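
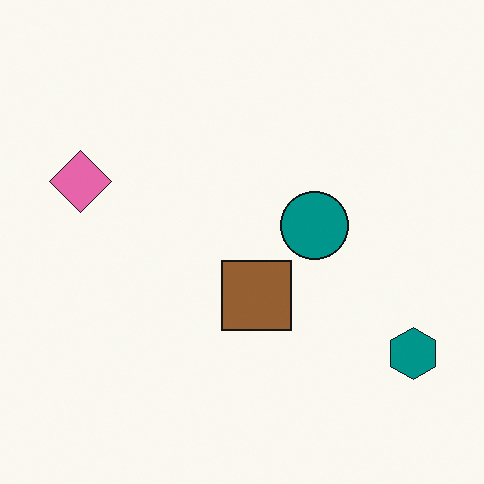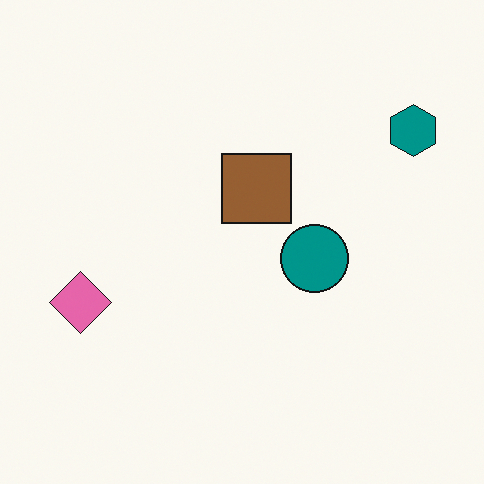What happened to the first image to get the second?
Flipped vertically (top ↔ bottom).

The teal hexagon is in the bottom-right of the first image and the top-right of the second — shapes on opposite sides of the horizontal midline have swapped in a mirror flip.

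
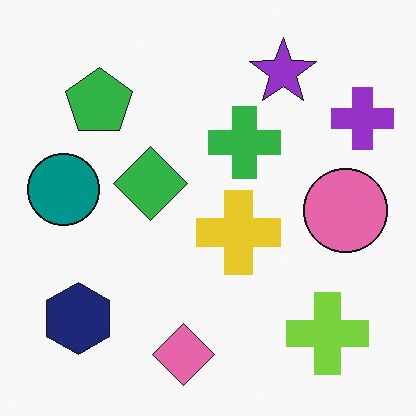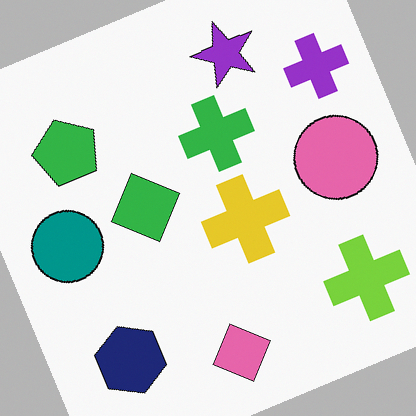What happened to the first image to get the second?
It was rotated counter-clockwise by a clearly visible amount.

Every shape is tilted by the same angle and the image corners show triangular fill wedges — a whole-image rotation by a non-right angle.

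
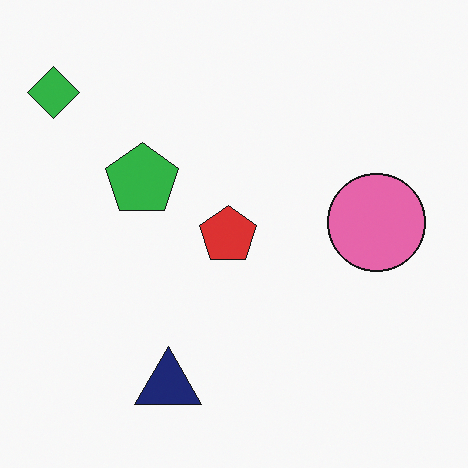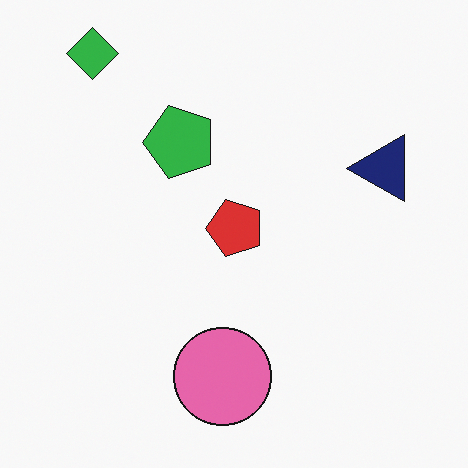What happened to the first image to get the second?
This is the original image transposed (reflected across the top-left ↔ bottom-right diagonal).

Shapes have swapped their row and column positions — what was in the top-right is now in the bottom-left — a diagonal reflection.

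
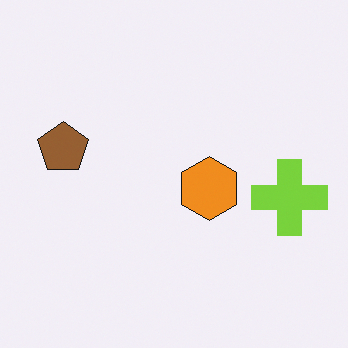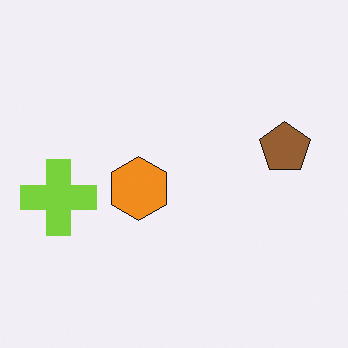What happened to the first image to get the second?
The second image is the first flipped horizontally (left ↔ right).

The lime cross is in the right of the first image and the left of the second — shapes on opposite sides of the vertical midline have swapped in a mirror flip.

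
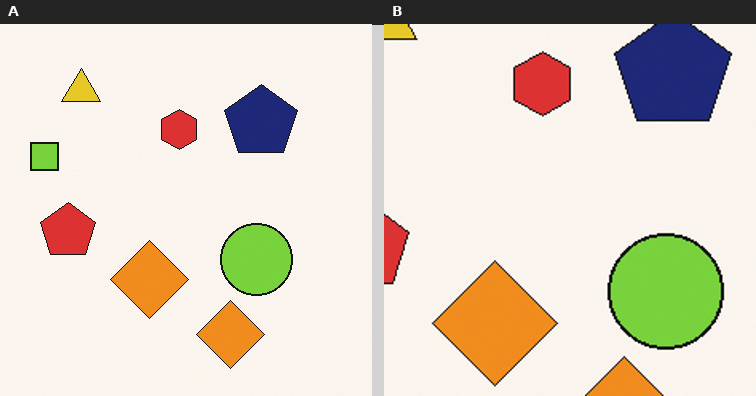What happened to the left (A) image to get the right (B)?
The transformation is: cropped to a modestly smaller region and rescaled.

The visible shapes are larger and the field of view is narrower; shapes near the original edges may be partly or wholly outside the frame — a crop-and-rescale.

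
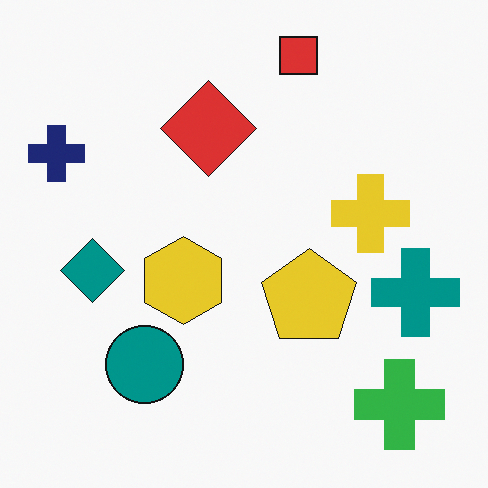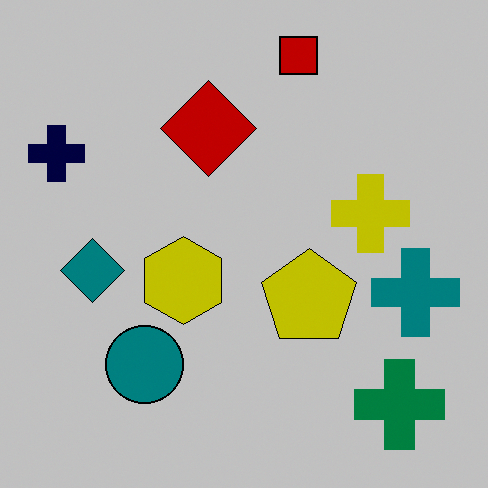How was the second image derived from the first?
It was heavily posterized to just a handful of flat colors.

Each flat color has snapped to a coarser quantized level — most visibly, the near-white background has dropped to a flat grey.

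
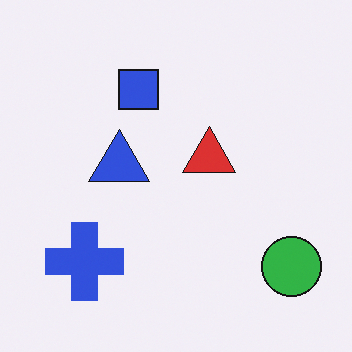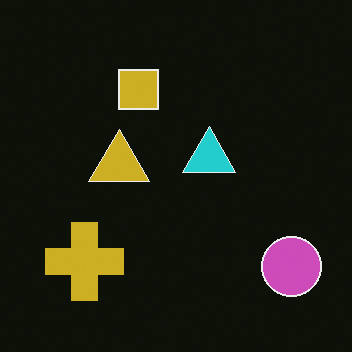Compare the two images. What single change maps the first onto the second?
The transformation is: color-inverted (negative).

The light background has become dark and every shape's color is its complement — a photographic negative.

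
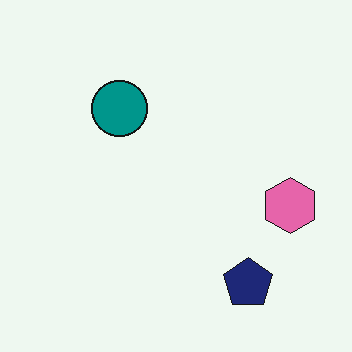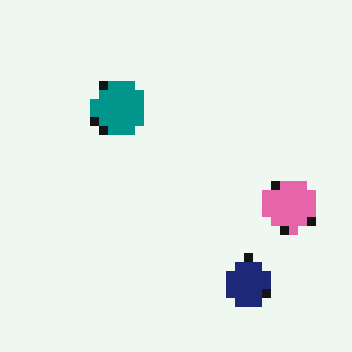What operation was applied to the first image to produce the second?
It was heavily pixelated into large blocks.

Shapes are reduced to large square blocks; fine edges and outlines are lost — a downscale-then-upscale (mosaic) effect.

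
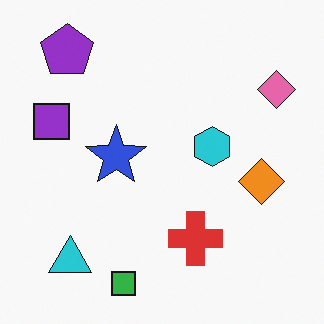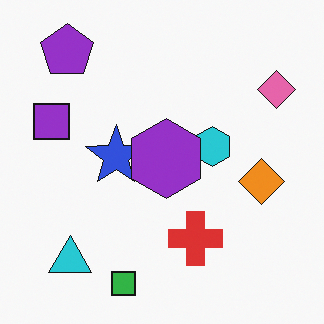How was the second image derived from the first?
The transformation is: overlaid with an additional purple hexagon.

A purple hexagon appears in the second image that is absent from the first.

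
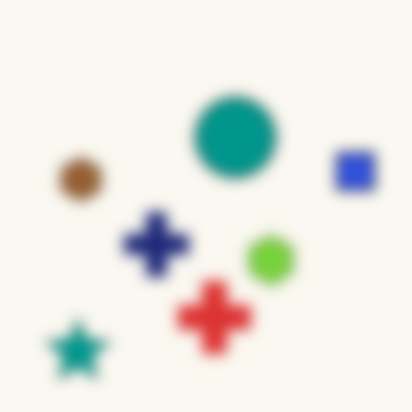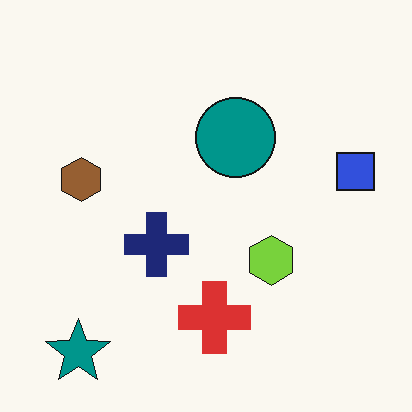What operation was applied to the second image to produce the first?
The image was strongly gaussian-blurred.

Shape edges and outlines are uniformly softened across the whole image.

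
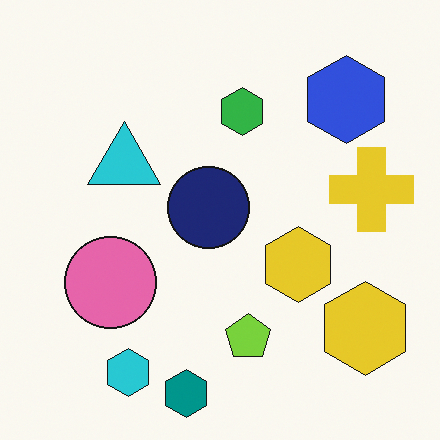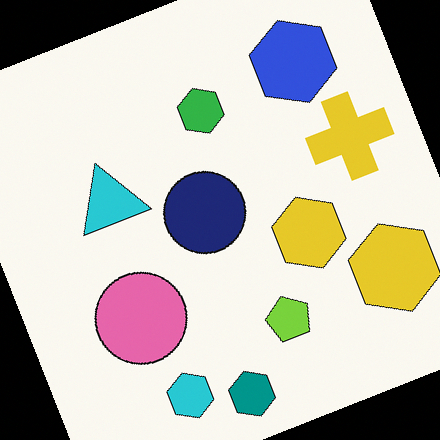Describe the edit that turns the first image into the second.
It was rotated counter-clockwise by a clearly visible amount.

Every shape is tilted by the same angle and the image corners show triangular fill wedges — a whole-image rotation by a non-right angle.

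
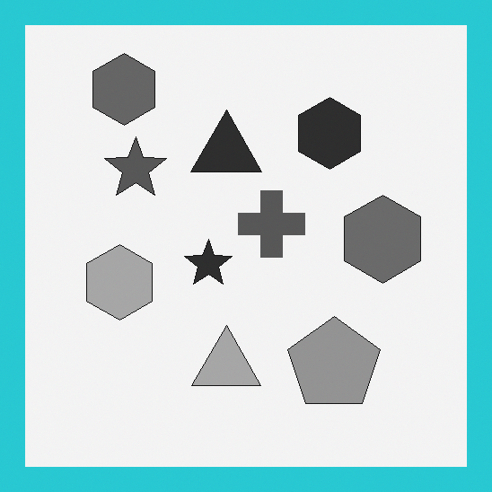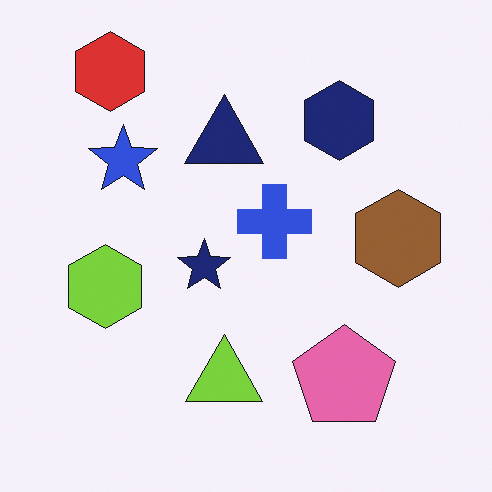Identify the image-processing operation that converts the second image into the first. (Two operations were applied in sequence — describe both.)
The image was converted to grayscale, then framed with a cyan border.

All color is removed — every shape is now a shade of grey. A solid cyan frame runs around the edge of the first image, with the content slightly shrunk inside it.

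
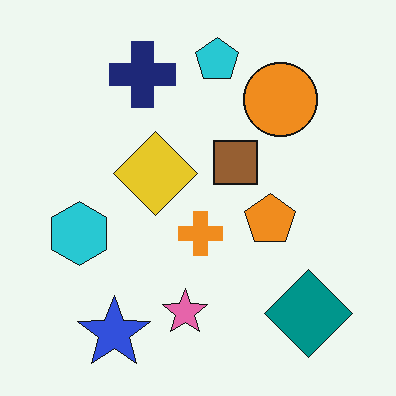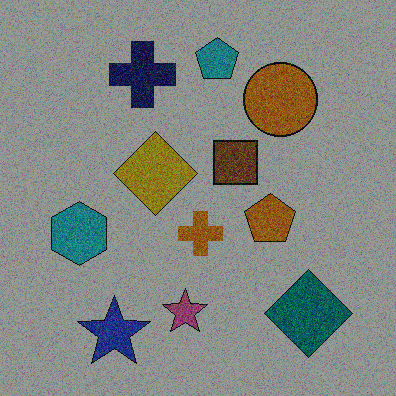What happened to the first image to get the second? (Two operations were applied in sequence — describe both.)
The second image is the first degraded with strong gaussian noise, then noticeably darkened.

Random speckle covers the whole image, including the flat background. Every pixel — background and shapes alike — is uniformly darkened.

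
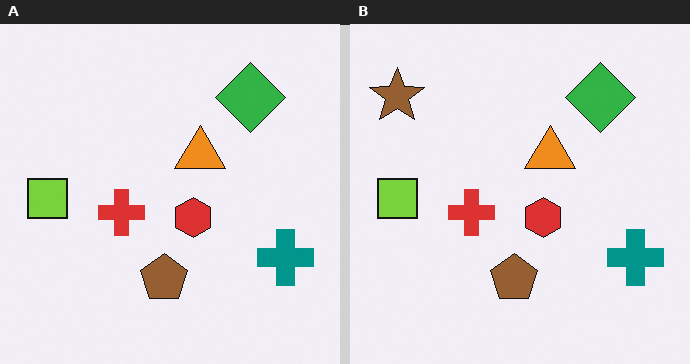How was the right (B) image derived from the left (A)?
The transformation is: overlaid with an additional brown star.

A brown star appears in the right (B) image that is absent from the left (A).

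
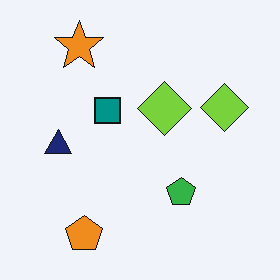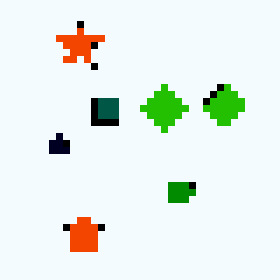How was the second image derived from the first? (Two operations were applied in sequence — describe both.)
The transformation is: boosted in contrast, then pixelated into visible square blocks.

Tones are pushed away from mid-grey across the whole image — a global contrast change. Shapes are reduced to large square blocks; fine edges and outlines are lost — a downscale-then-upscale (mosaic) effect.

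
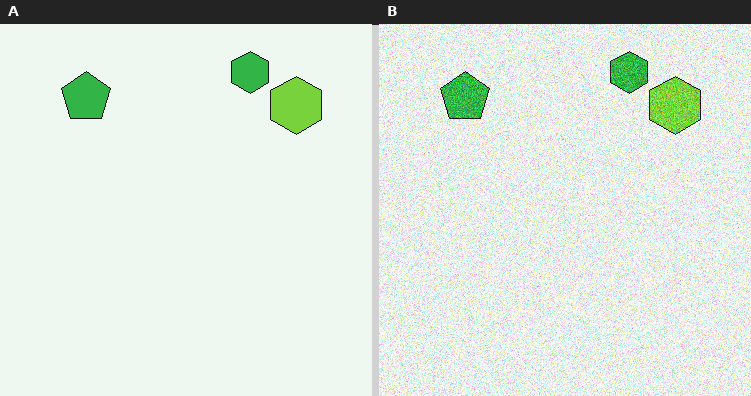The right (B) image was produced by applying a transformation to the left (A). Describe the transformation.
It was degraded with a thick layer of grain.

Random speckle covers the whole image, including the flat background.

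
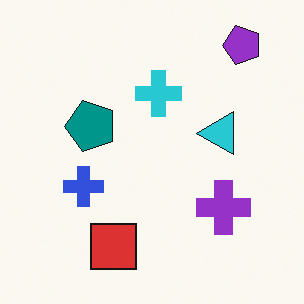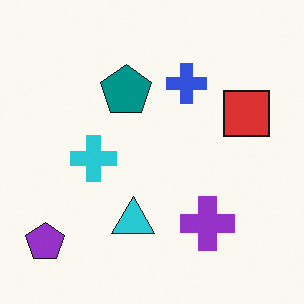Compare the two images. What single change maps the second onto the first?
The image was transposed (reflected across the top-left ↔ bottom-right diagonal).

Shapes have swapped their row and column positions — what was in the top-right is now in the bottom-left — a diagonal reflection.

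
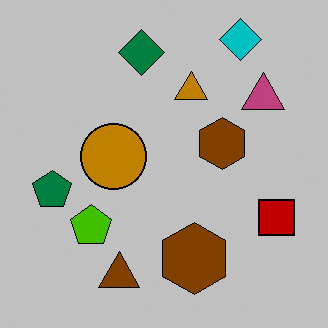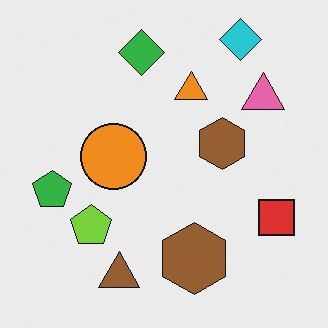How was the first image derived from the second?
Aggressively posterized.

Each flat color has snapped to a coarser quantized level — most visibly, the near-white background has dropped to a flat grey.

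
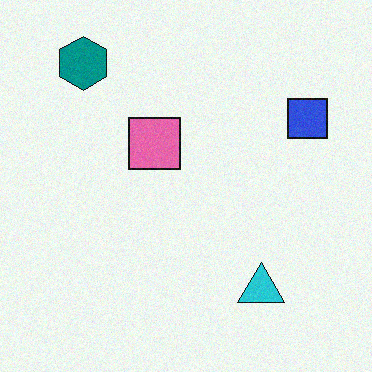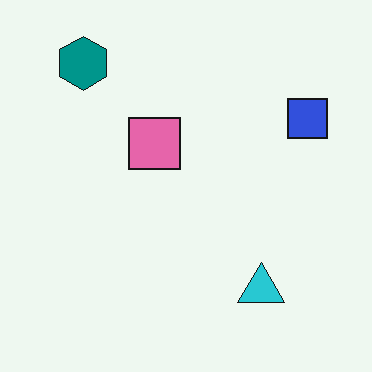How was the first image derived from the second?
The first image is the second degraded with a light layer of grain.

Random speckle covers the whole image, including the flat background.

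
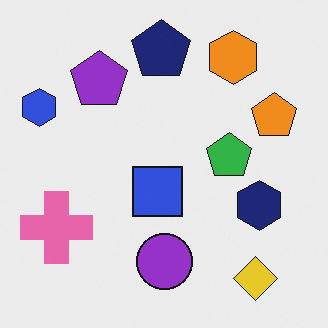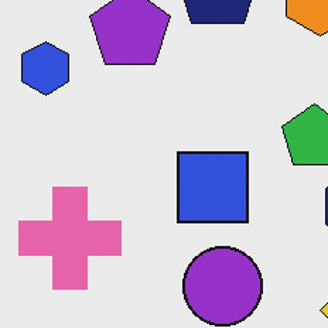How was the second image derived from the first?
Cropped to a modestly smaller region and rescaled.

The visible shapes are larger and the field of view is narrower; shapes near the original edges may be partly or wholly outside the frame — a crop-and-rescale.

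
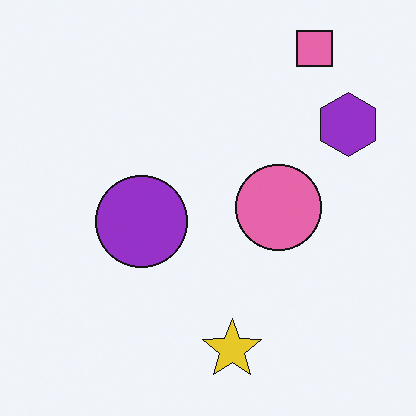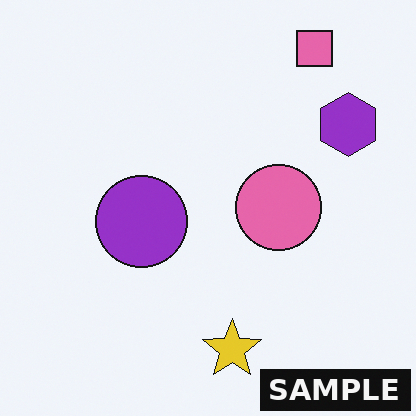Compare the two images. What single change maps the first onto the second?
Watermarked with the text "SAMPLE" in the lower-right corner.

A dark label reading "SAMPLE" appears in the lower-right corner.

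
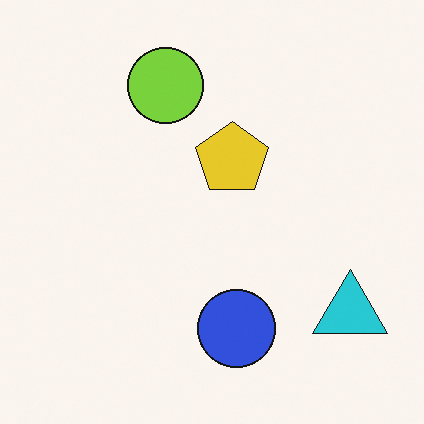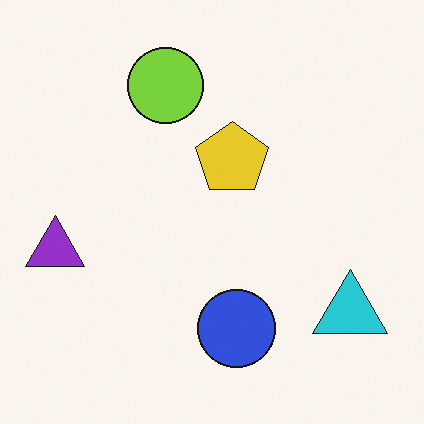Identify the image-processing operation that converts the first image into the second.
It was overlaid with an additional purple triangle.

A purple triangle appears in the second image that is absent from the first.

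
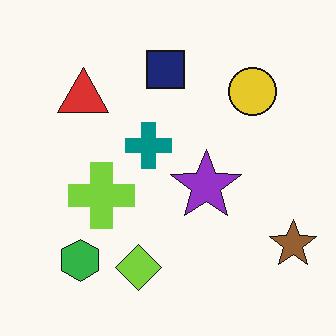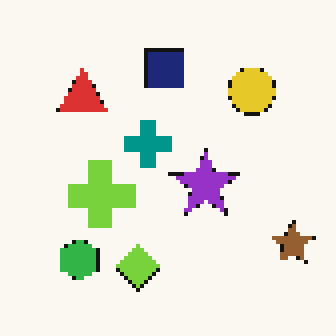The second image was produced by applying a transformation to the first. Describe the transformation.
The image was mildly pixelated.

Shapes are reduced to large square blocks; fine edges and outlines are lost — a downscale-then-upscale (mosaic) effect.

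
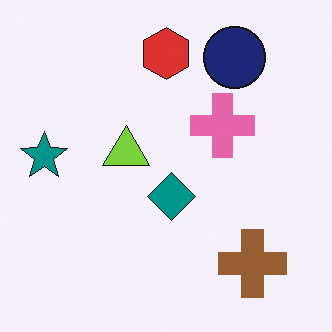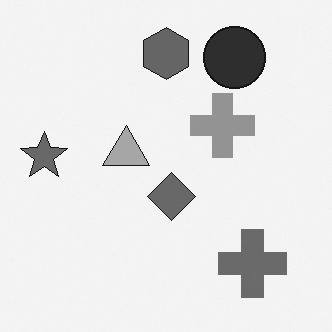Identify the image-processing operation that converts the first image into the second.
Converted to grayscale.

All color is removed — every shape is now a shade of grey.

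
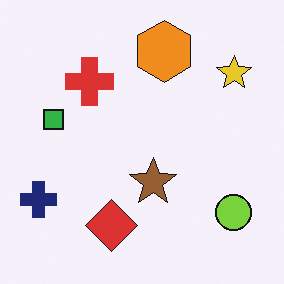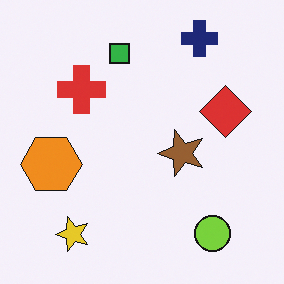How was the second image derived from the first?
It was transposed (reflected across the top-left ↔ bottom-right diagonal).

Shapes have swapped their row and column positions — what was in the top-right is now in the bottom-left — a diagonal reflection.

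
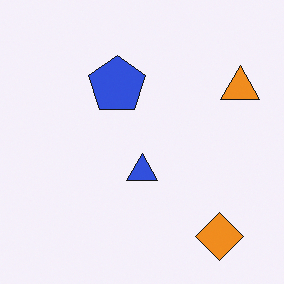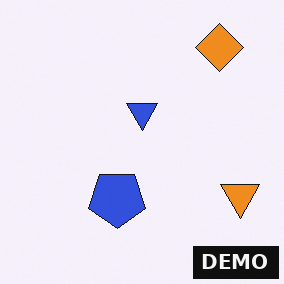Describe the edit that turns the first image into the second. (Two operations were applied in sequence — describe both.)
The transformation is: flipped vertically (top ↔ bottom), then watermarked with the text "DEMO" in the lower-right corner.

The orange diamond is in the bottom-right of the first image and the top-right of the second — shapes on opposite sides of the horizontal midline have swapped in a mirror flip. A dark label reading "DEMO" appears in the lower-right corner.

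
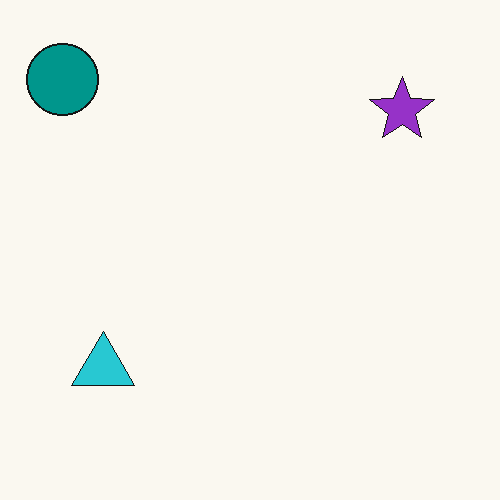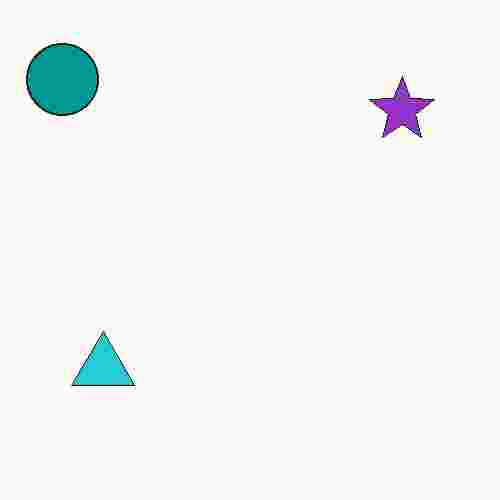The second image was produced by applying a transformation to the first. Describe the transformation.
The transformation is: degraded with heavy JPEG compression.

Blocky 8×8 compression artifacts appear around shape edges and the flat background shows ringing — characteristic JPEG degradation.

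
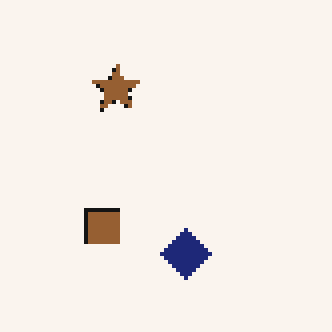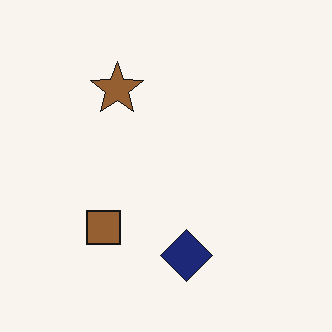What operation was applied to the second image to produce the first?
Mildly pixelated.

Shapes are reduced to large square blocks; fine edges and outlines are lost — a downscale-then-upscale (mosaic) effect.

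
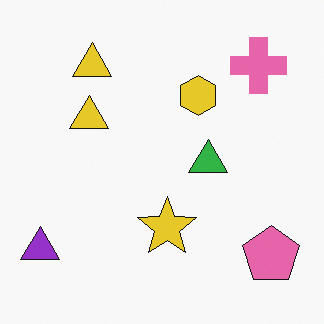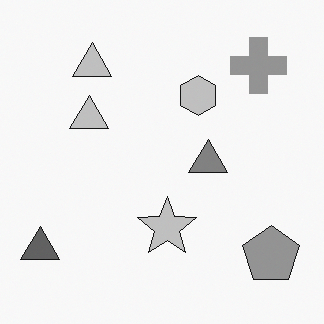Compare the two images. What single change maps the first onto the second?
The image was converted to grayscale.

All color is removed — every shape is now a shade of grey.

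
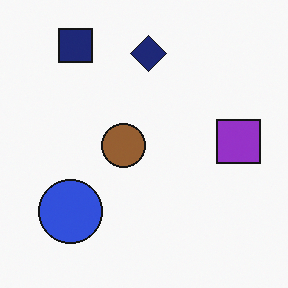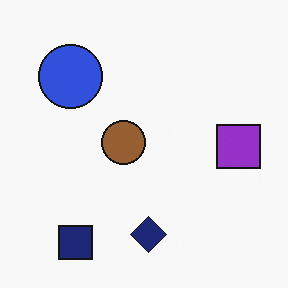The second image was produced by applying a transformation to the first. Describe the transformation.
The transformation is: flipped vertically (top ↔ bottom).

The navy square is in the top-left of the first image and the bottom-left of the second — shapes on opposite sides of the horizontal midline have swapped in a mirror flip.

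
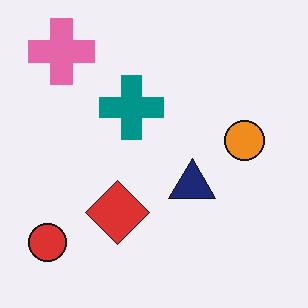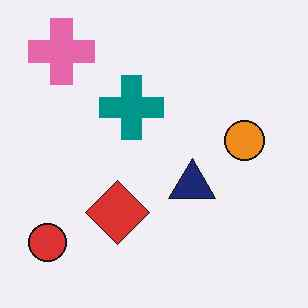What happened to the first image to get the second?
The second image is the first given moderate JPEG compression.

Blocky 8×8 compression artifacts appear around shape edges and the flat background shows ringing — characteristic JPEG degradation.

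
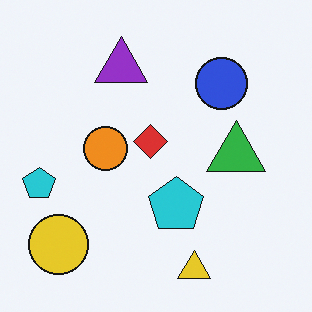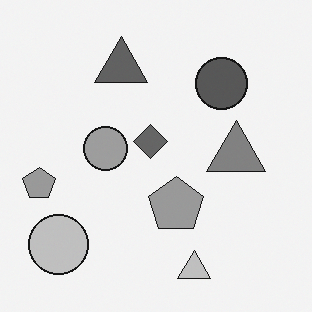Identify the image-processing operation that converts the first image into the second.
Converted to grayscale.

All color is removed — every shape is now a shade of grey.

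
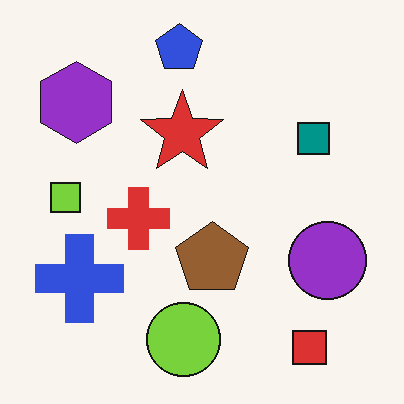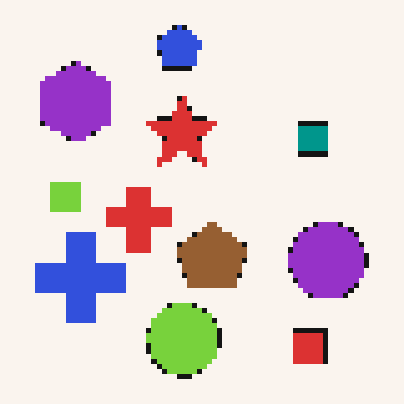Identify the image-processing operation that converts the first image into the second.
It was lightly pixelated (a mild mosaic effect).

Shapes are reduced to large square blocks; fine edges and outlines are lost — a downscale-then-upscale (mosaic) effect.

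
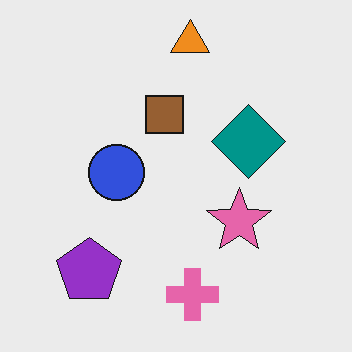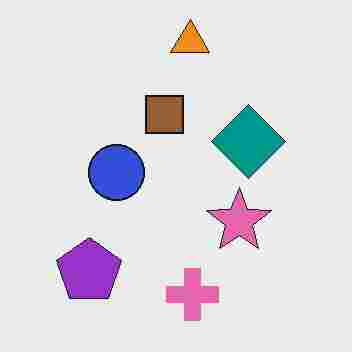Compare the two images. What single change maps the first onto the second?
The second image is the first heavily JPEG-compressed with obvious blocking artifacts.

Blocky 8×8 compression artifacts appear around shape edges and the flat background shows ringing — characteristic JPEG degradation.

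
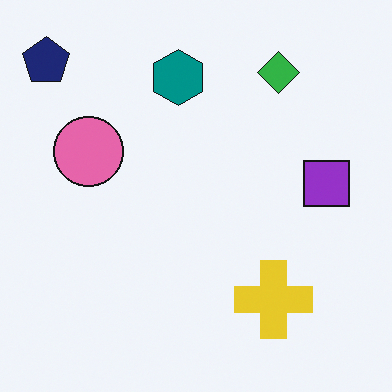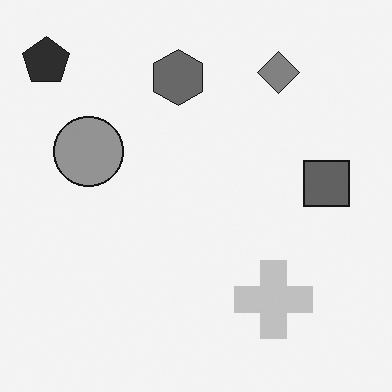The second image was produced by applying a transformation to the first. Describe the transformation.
The image was converted to grayscale.

All color is removed — every shape is now a shade of grey.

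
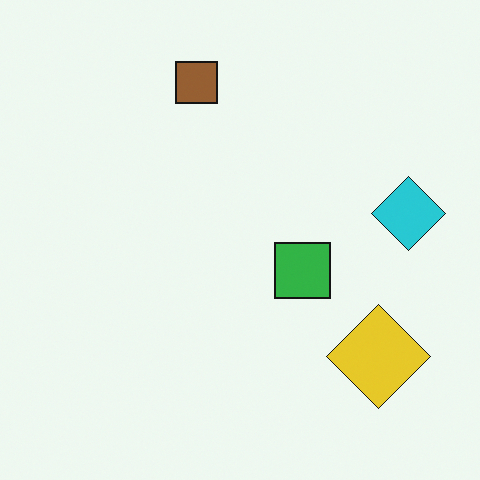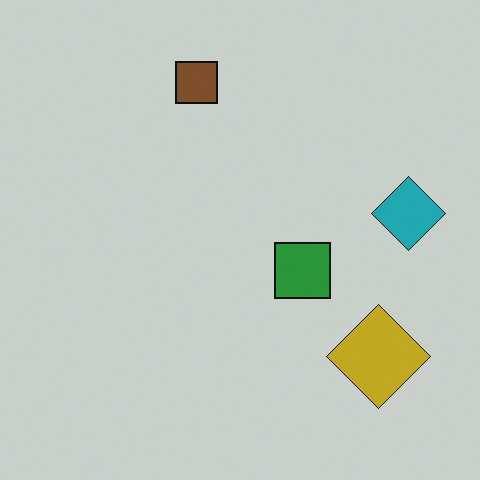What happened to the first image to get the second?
This is the original image slightly darkened.

Every pixel — background and shapes alike — is uniformly darkened.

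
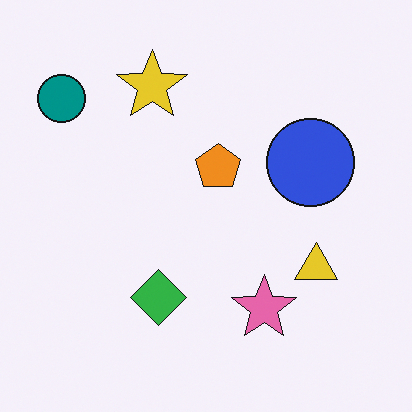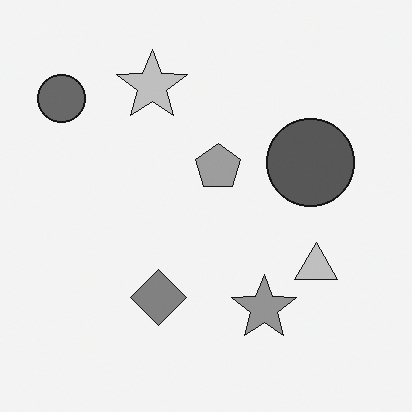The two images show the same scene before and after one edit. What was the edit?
It was converted to grayscale.

All color is removed — every shape is now a shade of grey.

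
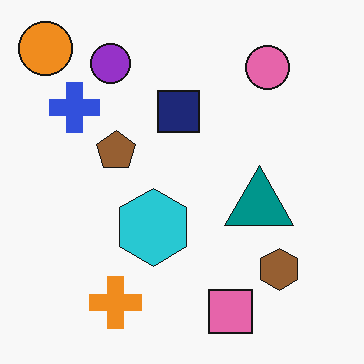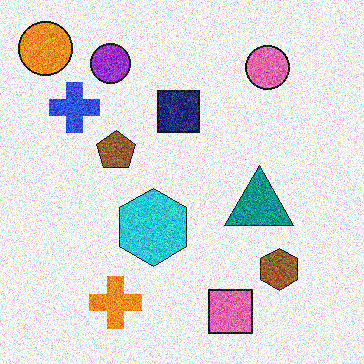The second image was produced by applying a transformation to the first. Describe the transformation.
The image was degraded with heavy additive noise.

Random speckle covers the whole image, including the flat background.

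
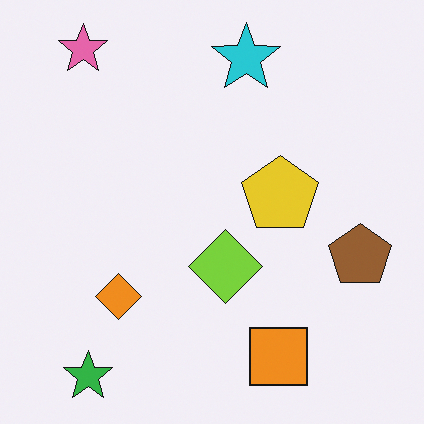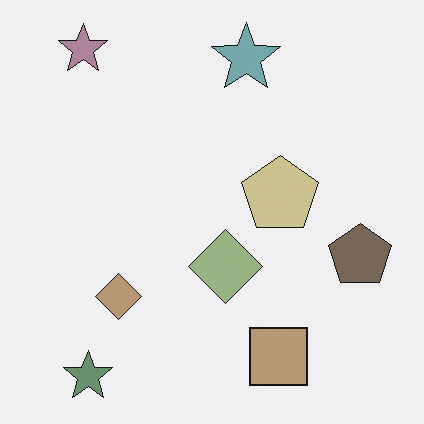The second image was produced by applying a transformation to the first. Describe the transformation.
The second image is the first heavily desaturated.

All colors are more muted and greyish — a global saturation change.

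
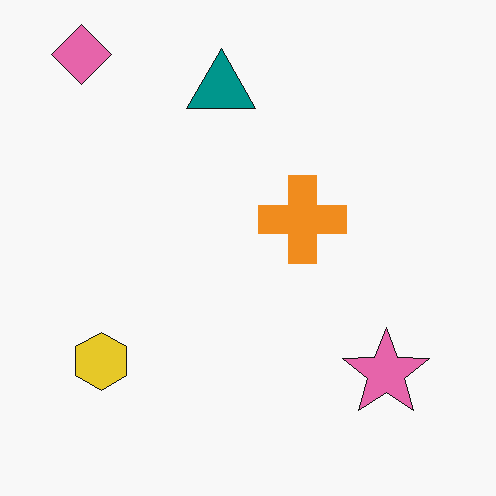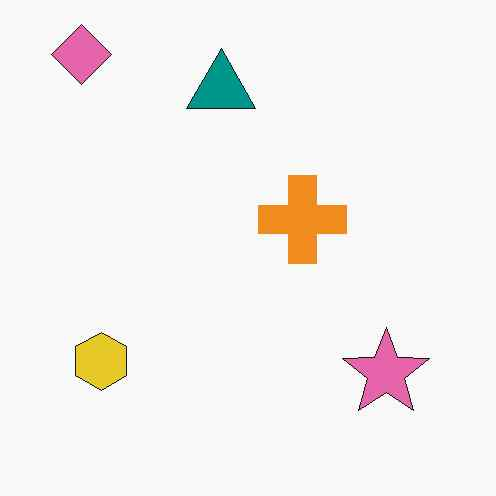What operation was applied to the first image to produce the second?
The second image is the first JPEG-compressed with visible artifacts.

Blocky 8×8 compression artifacts appear around shape edges and the flat background shows ringing — characteristic JPEG degradation.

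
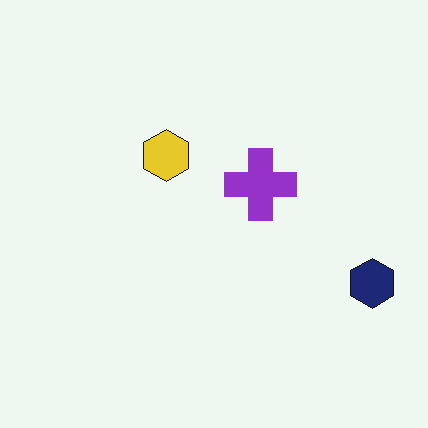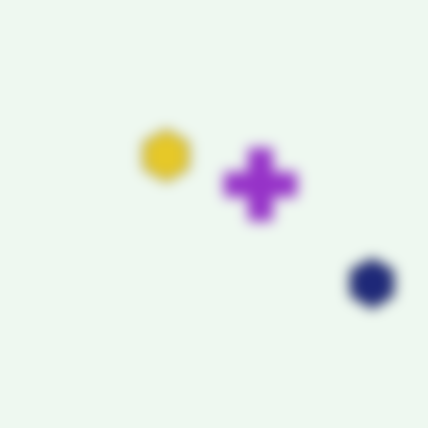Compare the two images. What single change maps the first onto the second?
Strongly gaussian-blurred.

Shape edges and outlines are uniformly softened across the whole image.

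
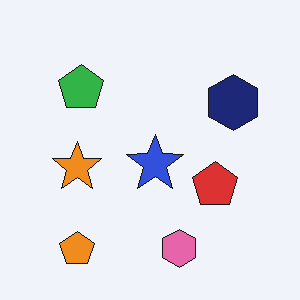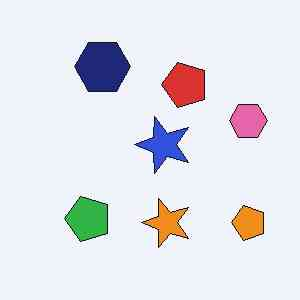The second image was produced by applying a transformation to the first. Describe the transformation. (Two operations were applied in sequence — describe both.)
The transformation is: rotated 90° counter-clockwise, then JPEG-compressed with visible artifacts.

The orange pentagon sits in the bottom-left of the first image and the bottom-right of the second — consistent with a whole-image 90° counter-clockwise rotation. Blocky 8×8 compression artifacts appear around shape edges and the flat background shows ringing — characteristic JPEG degradation.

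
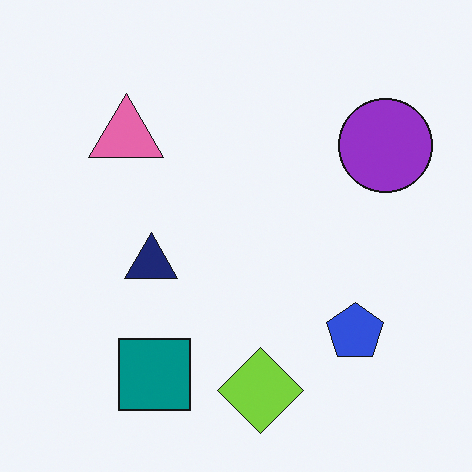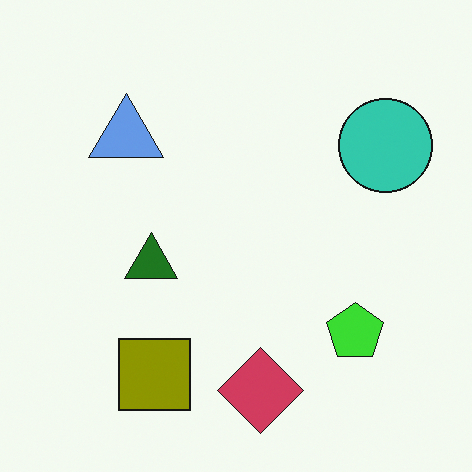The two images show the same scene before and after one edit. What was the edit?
It was hue-shifted by a large amount.

Every shape's color has rotated by the same amount around the hue wheel — a uniform hue shift.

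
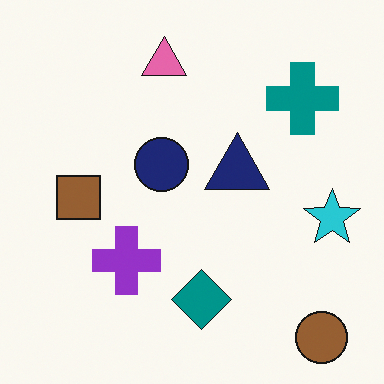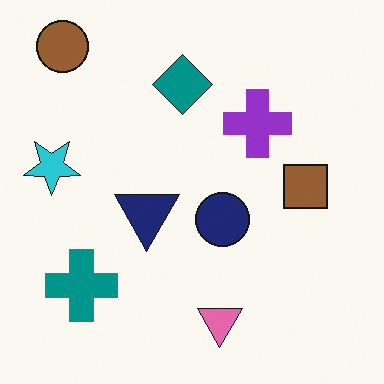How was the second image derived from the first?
The second image is the first rotated 180°.

The brown circle sits in the bottom-right of the first image and the top-left of the second — consistent with a whole-image 180° rotation.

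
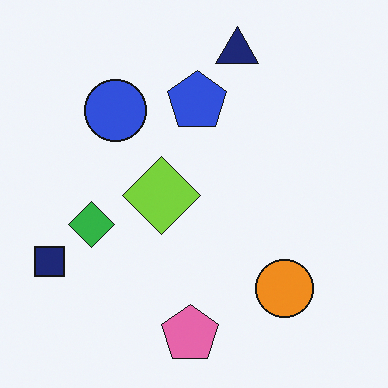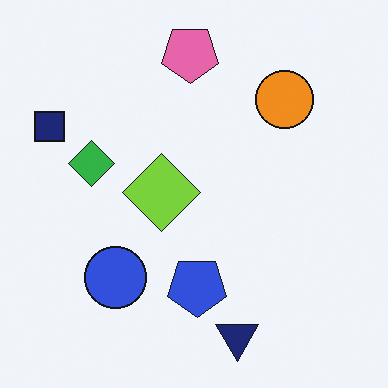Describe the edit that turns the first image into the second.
Flipped vertically (top ↔ bottom).

The navy triangle is in the top of the first image and the bottom of the second — shapes on opposite sides of the horizontal midline have swapped in a mirror flip.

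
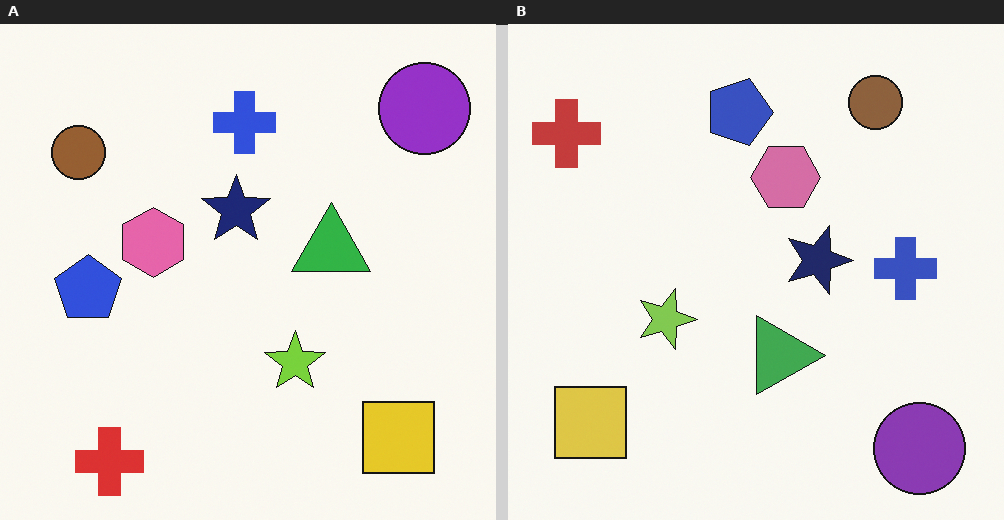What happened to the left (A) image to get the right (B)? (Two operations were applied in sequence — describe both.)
The transformation is: slightly desaturated, then rotated 90° clockwise.

All colors are more muted and greyish — a global saturation change. The purple circle sits in the top-right of the left (A) image and the bottom-right of the right (B) — consistent with a whole-image 90° clockwise rotation.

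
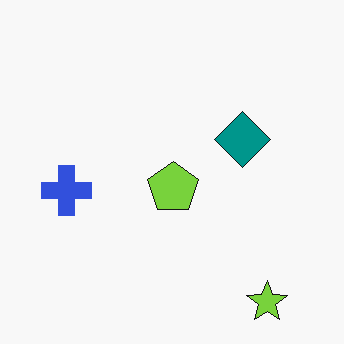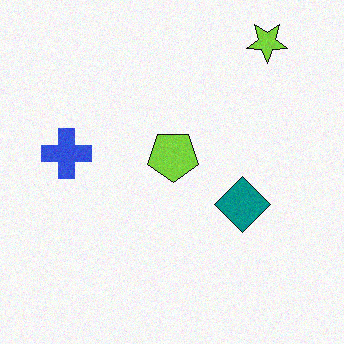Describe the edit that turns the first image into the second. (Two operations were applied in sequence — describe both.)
It was flipped vertically (top ↔ bottom), then degraded with subtle gaussian noise.

The lime star is in the bottom-right of the first image and the top-right of the second — shapes on opposite sides of the horizontal midline have swapped in a mirror flip. Random speckle covers the whole image, including the flat background.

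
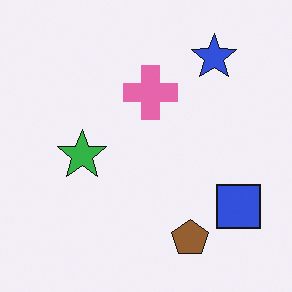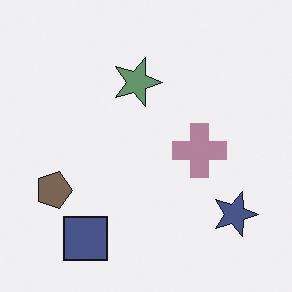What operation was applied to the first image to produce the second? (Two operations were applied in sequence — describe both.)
Rotated 90° clockwise, then heavily desaturated.

The blue star sits in the top-right of the first image and the bottom-right of the second — consistent with a whole-image 90° clockwise rotation. All colors are more muted and greyish — a global saturation change.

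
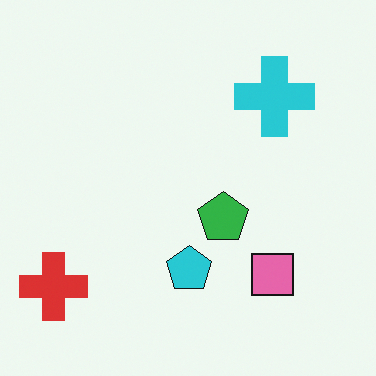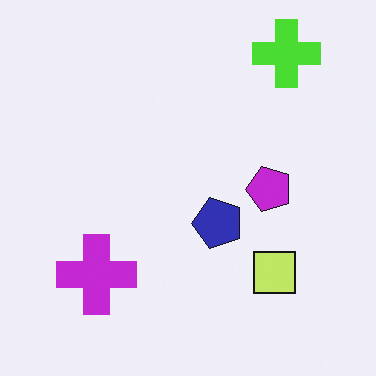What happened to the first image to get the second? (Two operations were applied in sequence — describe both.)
This is the original image hue-shifted through roughly a third of the color wheel, then transposed (reflected across the top-left ↔ bottom-right diagonal).

Every shape's color has rotated by the same amount around the hue wheel — a uniform hue shift. Shapes have swapped their row and column positions — what was in the top-right is now in the bottom-left — a diagonal reflection.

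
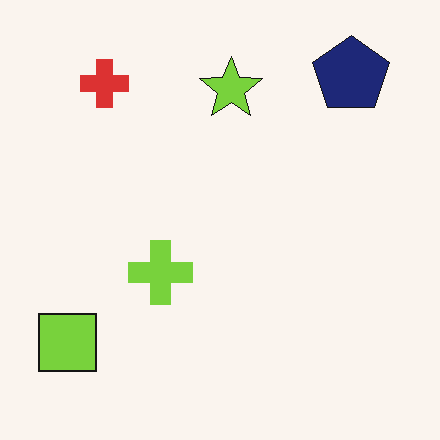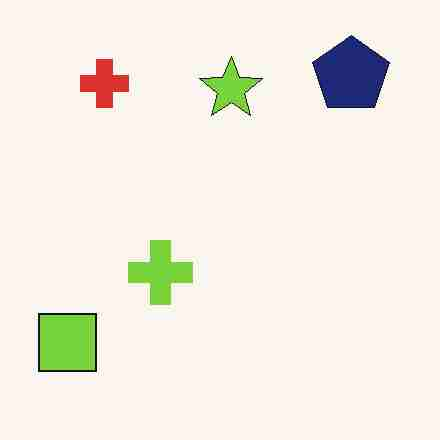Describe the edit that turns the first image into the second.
It was heavily JPEG-compressed with obvious blocking artifacts.

Blocky 8×8 compression artifacts appear around shape edges and the flat background shows ringing — characteristic JPEG degradation.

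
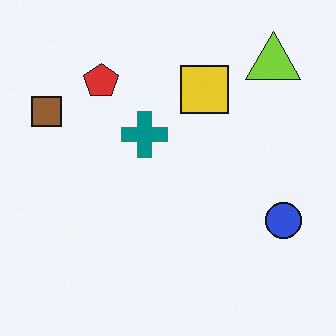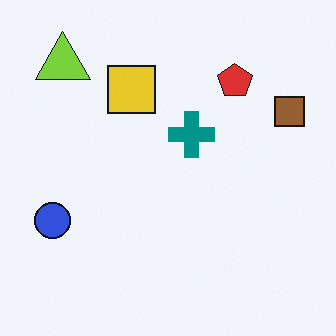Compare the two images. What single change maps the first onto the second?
This is the original image flipped horizontally (left ↔ right).

The brown square is in the top-left of the first image and the top-right of the second — shapes on opposite sides of the vertical midline have swapped in a mirror flip.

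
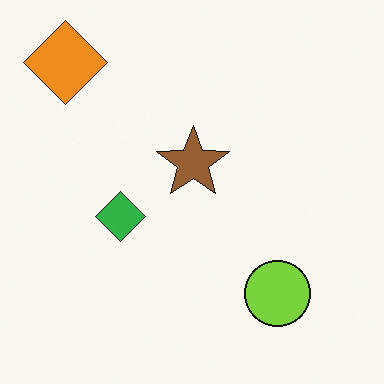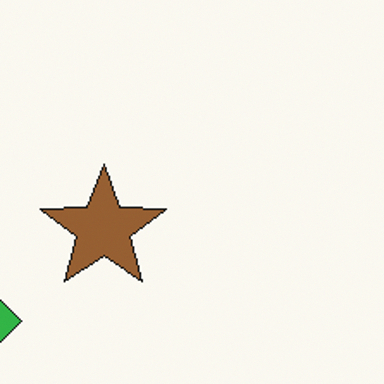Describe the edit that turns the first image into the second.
The image was cropped to a noticeably smaller region and rescaled.

The visible shapes are larger and the field of view is narrower; shapes near the original edges may be partly or wholly outside the frame — a crop-and-rescale.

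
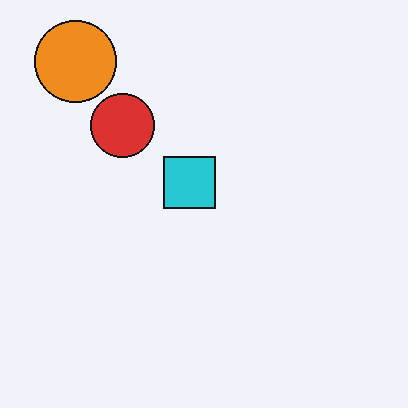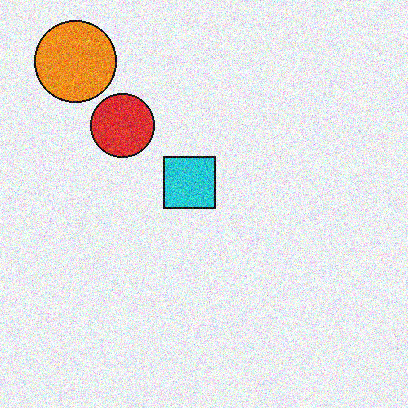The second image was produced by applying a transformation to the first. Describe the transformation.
Degraded with moderate additive noise.

Random speckle covers the whole image, including the flat background.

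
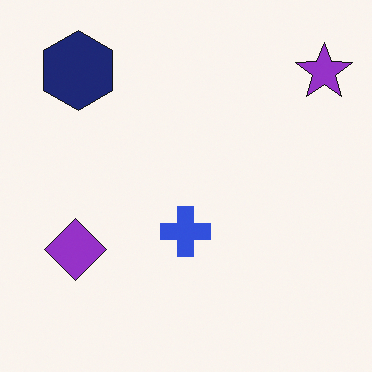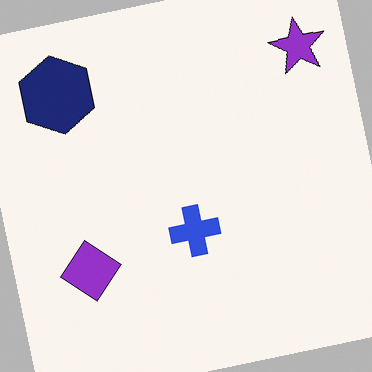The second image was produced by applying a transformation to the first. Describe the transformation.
It was rotated counter-clockwise by a few degrees.

Every shape is tilted by the same angle and the image corners show triangular fill wedges — a whole-image rotation by a non-right angle.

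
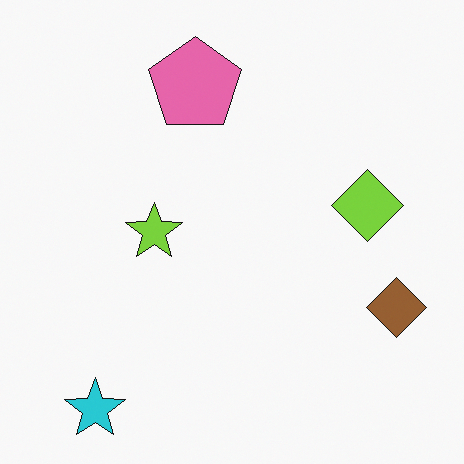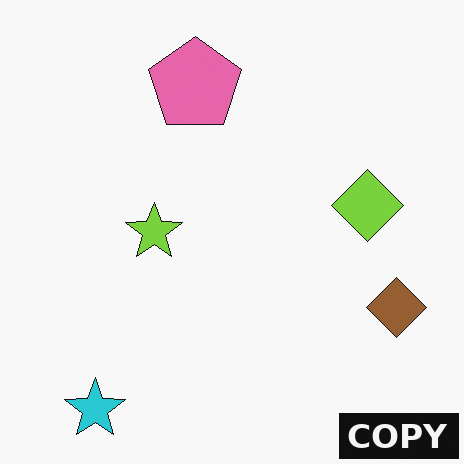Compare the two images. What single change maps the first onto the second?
The second image is the first watermarked with the text "COPY" in the lower-right corner.

A dark label reading "COPY" appears in the lower-right corner.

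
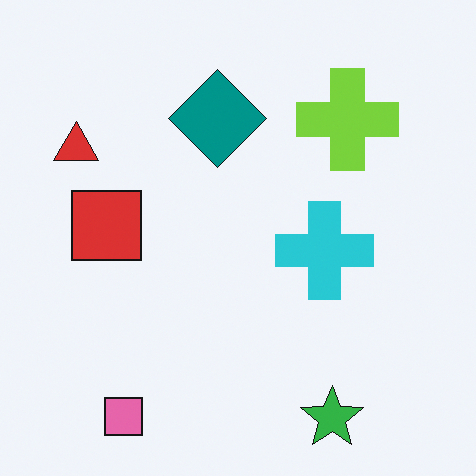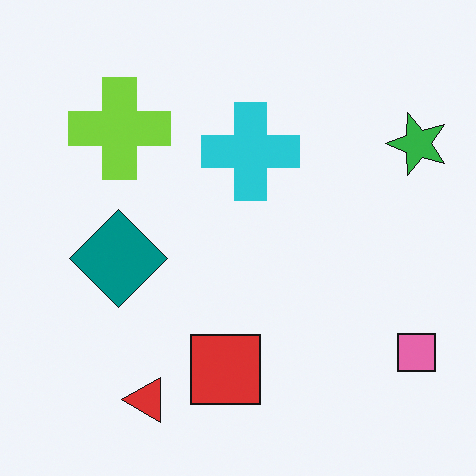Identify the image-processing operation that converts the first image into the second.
Rotated 90° counter-clockwise.

The pink square sits in the bottom-left of the first image and the bottom-right of the second — consistent with a whole-image 90° counter-clockwise rotation.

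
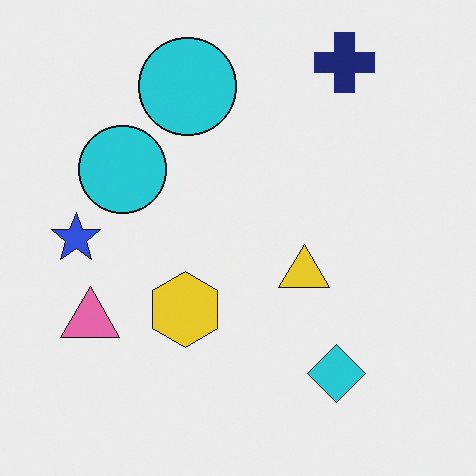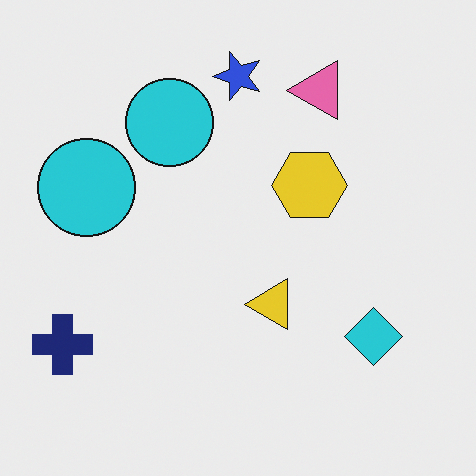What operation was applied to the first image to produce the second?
This is the original image transposed (reflected across the top-left ↔ bottom-right diagonal).

Shapes have swapped their row and column positions — what was in the top-right is now in the bottom-left — a diagonal reflection.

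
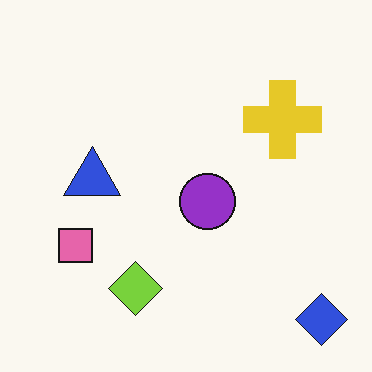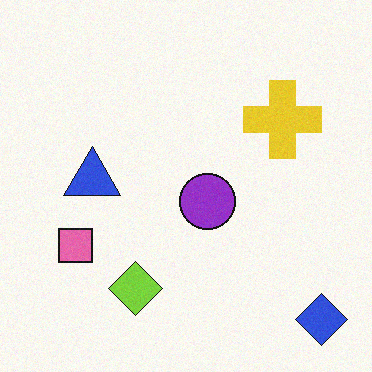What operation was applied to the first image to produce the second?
It was degraded with subtle gaussian noise.

Random speckle covers the whole image, including the flat background.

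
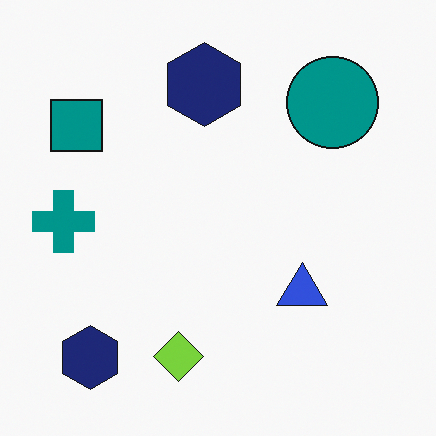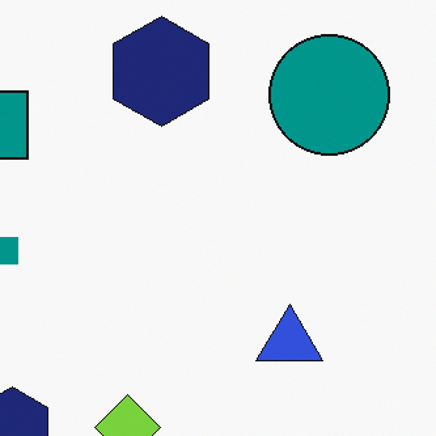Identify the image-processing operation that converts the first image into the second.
It was cropped to a modestly smaller region and rescaled.

The visible shapes are larger and the field of view is narrower; shapes near the original edges may be partly or wholly outside the frame — a crop-and-rescale.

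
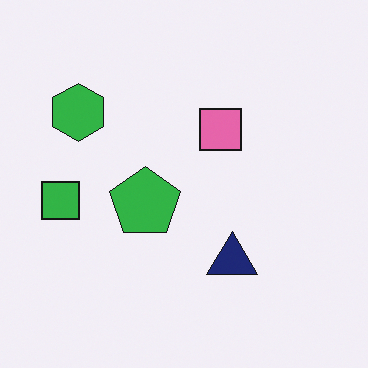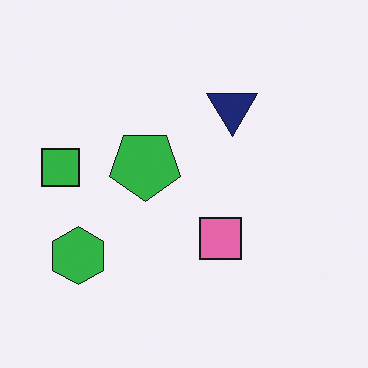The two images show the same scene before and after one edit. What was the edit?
This is the original image flipped vertically (top ↔ bottom).

The navy triangle is in the bottom of the first image and the top of the second — shapes on opposite sides of the horizontal midline have swapped in a mirror flip.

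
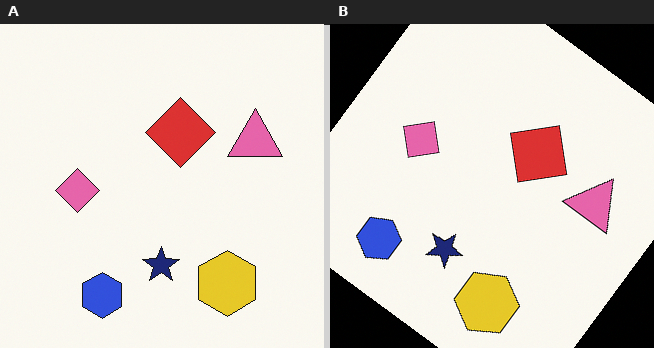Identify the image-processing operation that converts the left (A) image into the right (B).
Rotated clockwise by a large amount — several tens of degrees.

Every shape is tilted by the same angle and the image corners show triangular fill wedges — a whole-image rotation by a non-right angle.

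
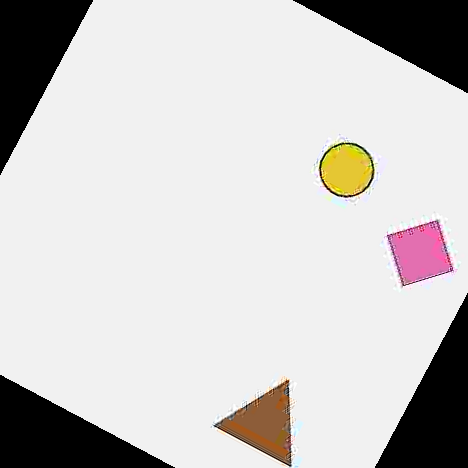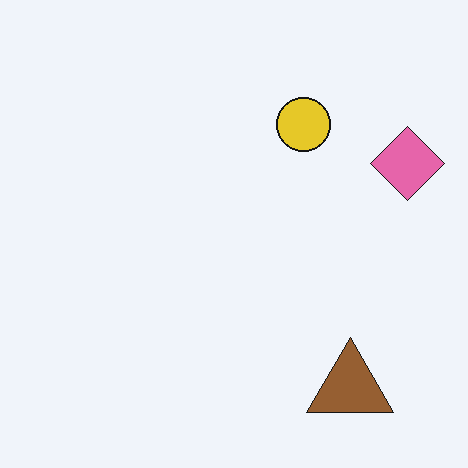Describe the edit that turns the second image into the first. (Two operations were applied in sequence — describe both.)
The first image is the second degraded with heavy JPEG compression, then rotated clockwise by a clearly visible amount.

Blocky 8×8 compression artifacts appear around shape edges and the flat background shows ringing — characteristic JPEG degradation. Every shape is tilted by the same angle and the image corners show triangular fill wedges — a whole-image rotation by a non-right angle.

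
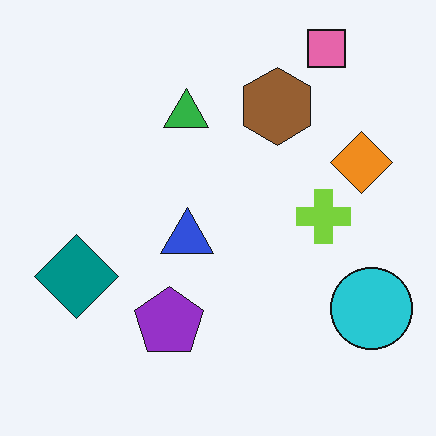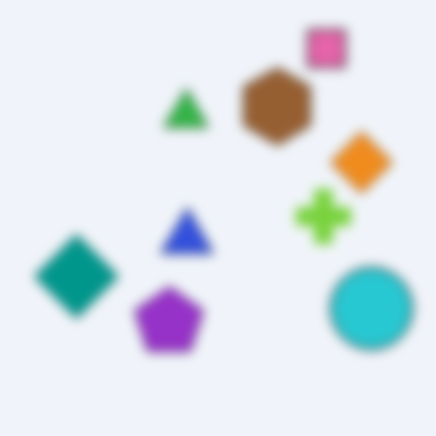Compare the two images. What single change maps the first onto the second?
It was strongly gaussian-blurred.

Shape edges and outlines are uniformly softened across the whole image.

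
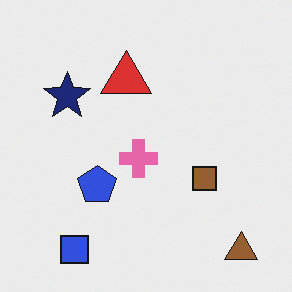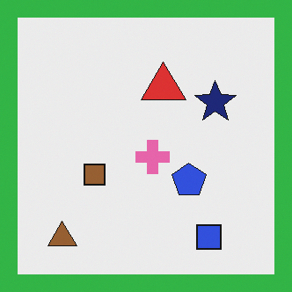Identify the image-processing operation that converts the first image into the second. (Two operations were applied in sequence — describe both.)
Flipped horizontally (left ↔ right), then framed with a green border.

The brown triangle is in the bottom-right of the first image and the bottom-left of the second — shapes on opposite sides of the vertical midline have swapped in a mirror flip. A solid green frame runs around the edge of the second image, with the content slightly shrunk inside it.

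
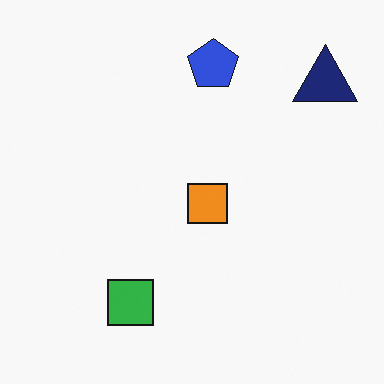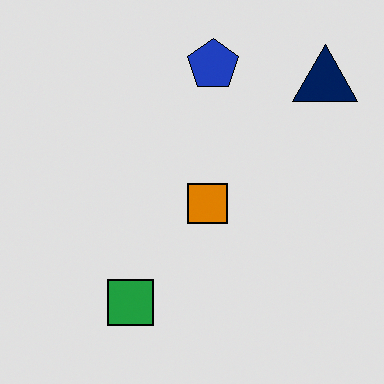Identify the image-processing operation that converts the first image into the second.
The second image is the first posterized to a reduced palette.

Each flat color has snapped to a coarser quantized level — most visibly, the near-white background has dropped to a flat grey.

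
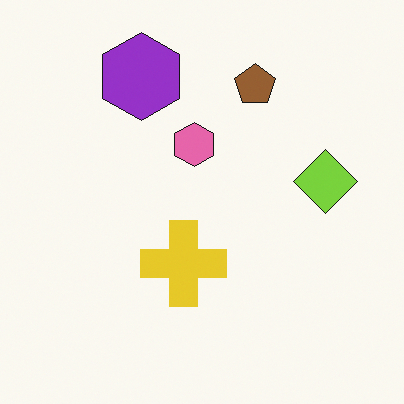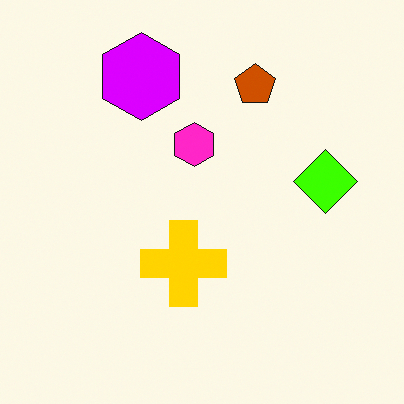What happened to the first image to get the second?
The image was heavily oversaturated.

All colors are more vivid — a global saturation change.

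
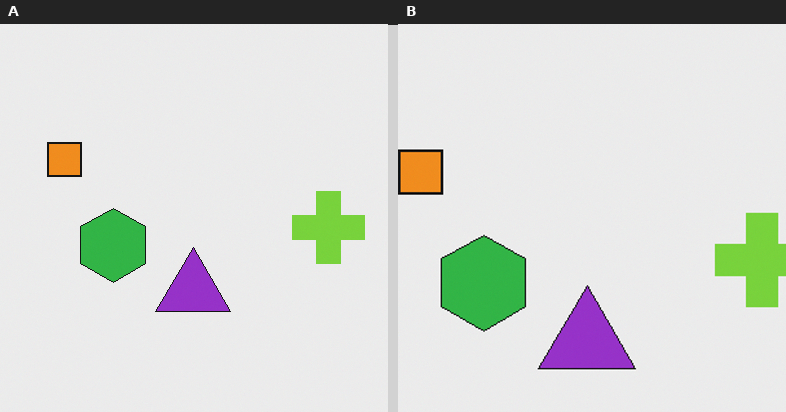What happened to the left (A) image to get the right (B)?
The right (B) image is the left (A) cropped slightly and scaled back up.

The visible shapes are larger and the field of view is narrower; shapes near the original edges may be partly or wholly outside the frame — a crop-and-rescale.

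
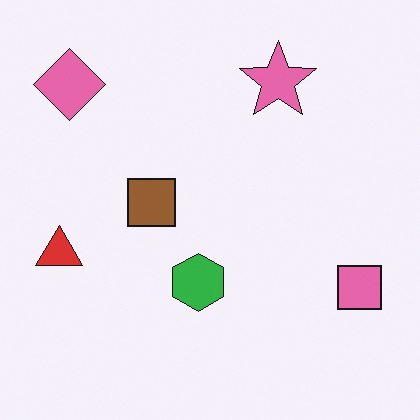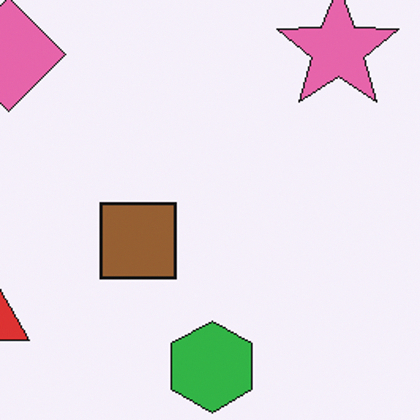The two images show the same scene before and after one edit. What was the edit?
The second image is the first cropped slightly and scaled back up.

The visible shapes are larger and the field of view is narrower; shapes near the original edges may be partly or wholly outside the frame — a crop-and-rescale.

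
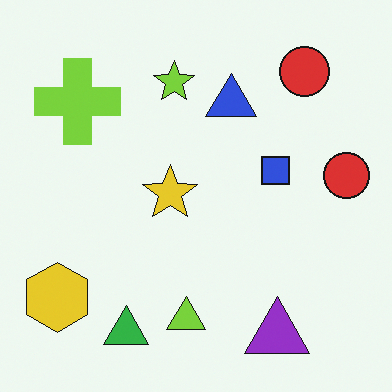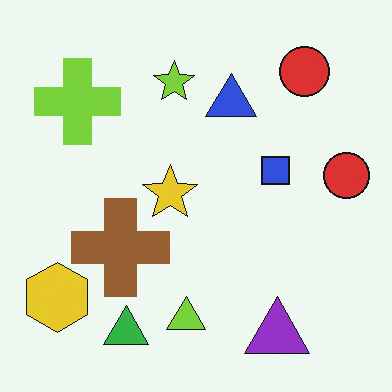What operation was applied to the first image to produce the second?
The second image is the first overlaid with an additional brown cross.

A brown cross appears in the second image that is absent from the first.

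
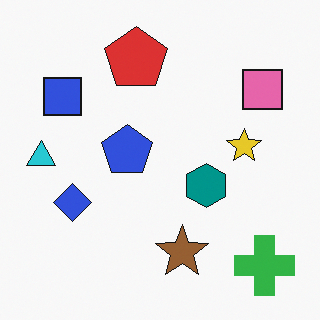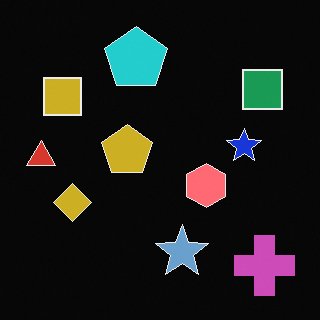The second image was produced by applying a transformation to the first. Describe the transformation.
The second image is the first color-inverted (negative).

The light background has become dark and every shape's color is its complement — a photographic negative.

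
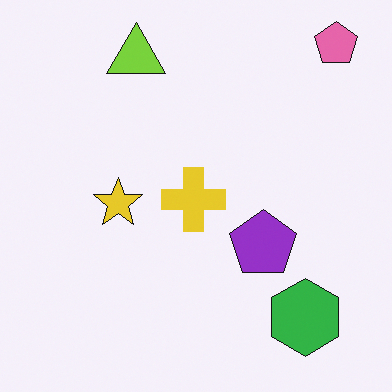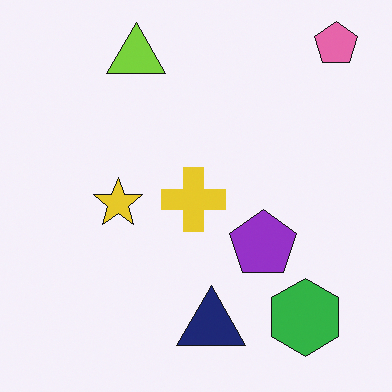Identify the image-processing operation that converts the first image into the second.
Overlaid with an additional navy triangle.

A navy triangle appears in the second image that is absent from the first.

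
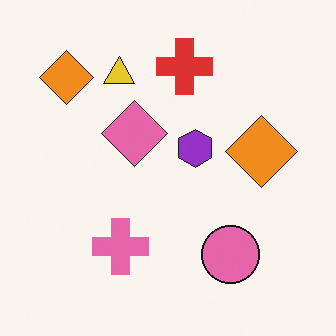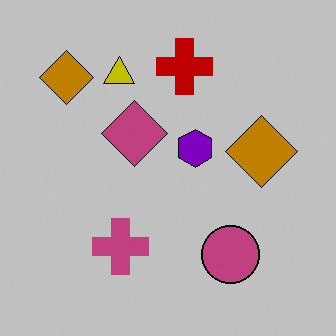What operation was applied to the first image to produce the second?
The transformation is: aggressively posterized.

Each flat color has snapped to a coarser quantized level — most visibly, the near-white background has dropped to a flat grey.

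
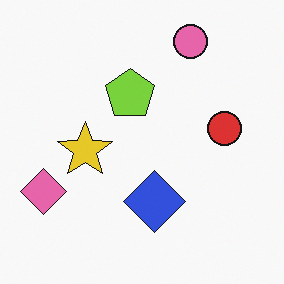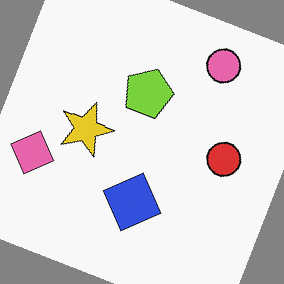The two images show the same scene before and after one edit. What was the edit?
It was rotated clockwise by a moderate amount.

Every shape is tilted by the same angle and the image corners show triangular fill wedges — a whole-image rotation by a non-right angle.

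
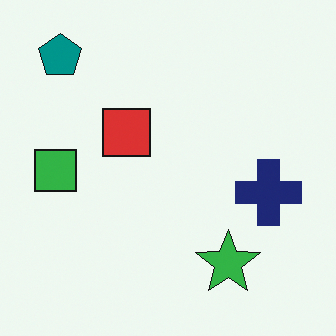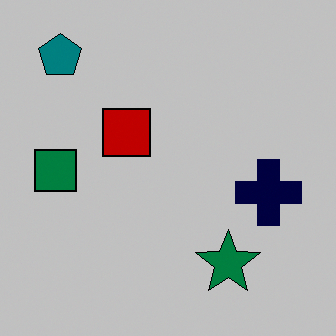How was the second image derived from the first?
The image was aggressively posterized.

Each flat color has snapped to a coarser quantized level — most visibly, the near-white background has dropped to a flat grey.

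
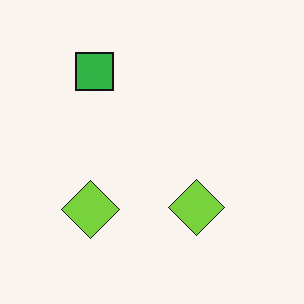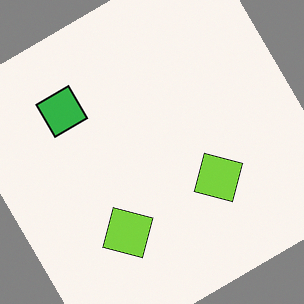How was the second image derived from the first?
The image was rotated counter-clockwise by a large amount — several tens of degrees.

Every shape is tilted by the same angle and the image corners show triangular fill wedges — a whole-image rotation by a non-right angle.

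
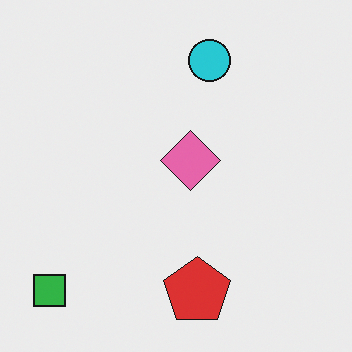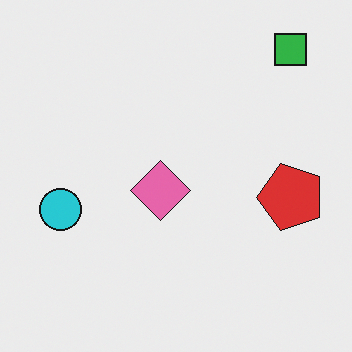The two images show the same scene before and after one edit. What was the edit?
The second image is the first transposed (reflected across the top-left ↔ bottom-right diagonal).

Shapes have swapped their row and column positions — what was in the top-right is now in the bottom-left — a diagonal reflection.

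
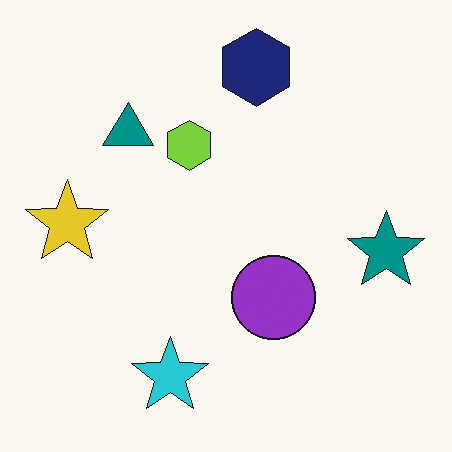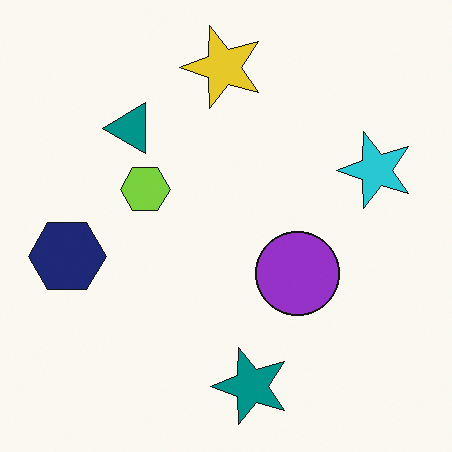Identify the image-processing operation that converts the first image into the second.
The transformation is: transposed (reflected across the top-left ↔ bottom-right diagonal).

Shapes have swapped their row and column positions — what was in the top-right is now in the bottom-left — a diagonal reflection.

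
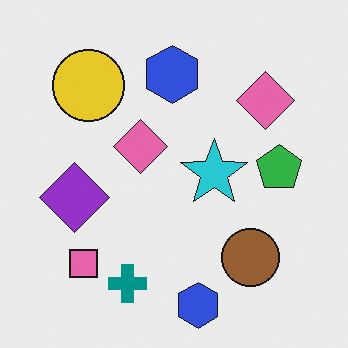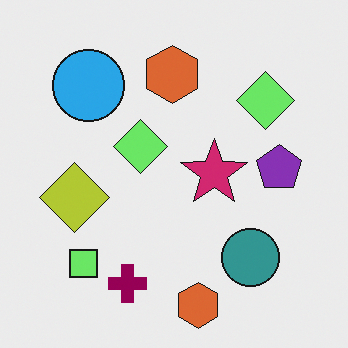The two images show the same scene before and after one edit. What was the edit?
This is the original image hue-shifted by a moderate amount.

Every shape's color has rotated by the same amount around the hue wheel — a uniform hue shift.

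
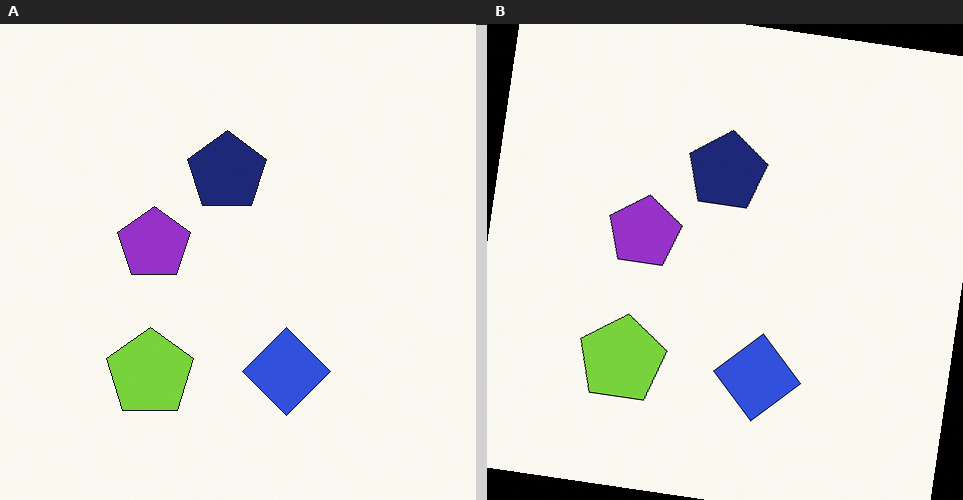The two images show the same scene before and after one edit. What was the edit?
The transformation is: rotated clockwise by a small amount.

Every shape is tilted by the same angle and the image corners show triangular fill wedges — a whole-image rotation by a non-right angle.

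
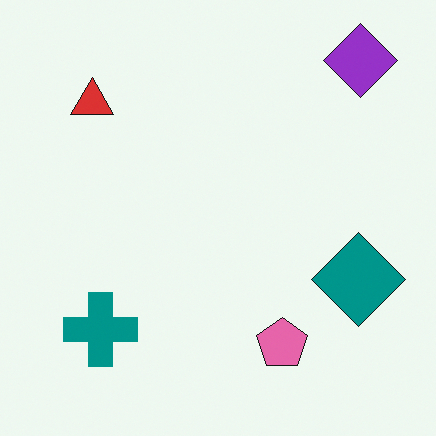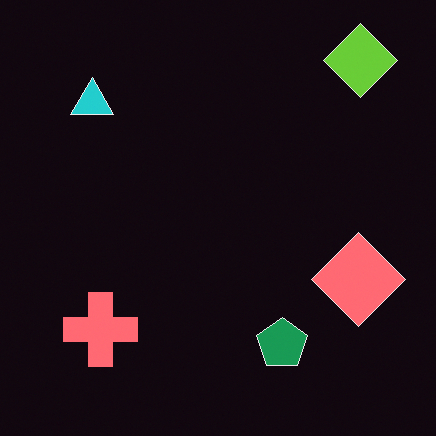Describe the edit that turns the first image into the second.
It was color-inverted (negative).

The light background has become dark and every shape's color is its complement — a photographic negative.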